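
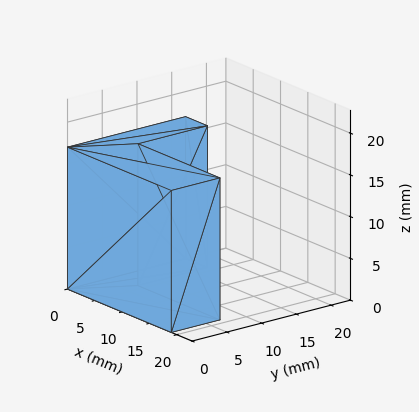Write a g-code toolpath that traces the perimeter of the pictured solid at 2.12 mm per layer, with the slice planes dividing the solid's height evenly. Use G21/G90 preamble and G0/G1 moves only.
Reading the render: the shape is an L-shaped prism: outer 19 × 17 mm, arm thicknesses ≈ 7 mm (horizontal) and 4 mm (vertical), extruded 17 mm in z (dimensions read to the nearest mm from the axis ticks). For the g-code, the solid's height is divided into equal slices at the stated Δz and each level perimeter traced with G1 moves after a G0 lift.

; perimeter-only toolpath
G21 ; units = mm
G90 ; absolute positioning
G28 ; home
; layer 1
G0 Z2.12
G0 X0.00 Y0.00
G1 X19.00 Y0.00
G1 X19.00 Y7.00
G1 X4.00 Y7.00
G1 X4.00 Y17.00
G1 X0.00 Y17.00
G1 X0.00 Y0.00
; layer 2
G0 Z4.25
G0 X0.00 Y0.00
G1 X19.00 Y0.00
G1 X19.00 Y7.00
G1 X4.00 Y7.00
G1 X4.00 Y17.00
G1 X0.00 Y17.00
G1 X0.00 Y0.00
; layer 3
G0 Z6.38
G0 X0.00 Y0.00
G1 X19.00 Y0.00
G1 X19.00 Y7.00
G1 X4.00 Y7.00
G1 X4.00 Y17.00
G1 X0.00 Y17.00
G1 X0.00 Y0.00
; layer 4
G0 Z8.50
G0 X0.00 Y0.00
G1 X19.00 Y0.00
G1 X19.00 Y7.00
G1 X4.00 Y7.00
G1 X4.00 Y17.00
G1 X0.00 Y17.00
G1 X0.00 Y0.00
; layer 5
G0 Z10.62
G0 X0.00 Y0.00
G1 X19.00 Y0.00
G1 X19.00 Y7.00
G1 X4.00 Y7.00
G1 X4.00 Y17.00
G1 X0.00 Y17.00
G1 X0.00 Y0.00
; layer 6
G0 Z12.75
G0 X0.00 Y0.00
G1 X19.00 Y0.00
G1 X19.00 Y7.00
G1 X4.00 Y7.00
G1 X4.00 Y17.00
G1 X0.00 Y17.00
G1 X0.00 Y0.00
; layer 7
G0 Z14.88
G0 X0.00 Y0.00
G1 X19.00 Y0.00
G1 X19.00 Y7.00
G1 X4.00 Y7.00
G1 X4.00 Y17.00
G1 X0.00 Y17.00
G1 X0.00 Y0.00
; layer 8
G0 Z17.00
G0 X0.00 Y0.00
G1 X19.00 Y0.00
G1 X19.00 Y7.00
G1 X4.00 Y7.00
G1 X4.00 Y17.00
G1 X0.00 Y17.00
G1 X0.00 Y0.00
M2 ; end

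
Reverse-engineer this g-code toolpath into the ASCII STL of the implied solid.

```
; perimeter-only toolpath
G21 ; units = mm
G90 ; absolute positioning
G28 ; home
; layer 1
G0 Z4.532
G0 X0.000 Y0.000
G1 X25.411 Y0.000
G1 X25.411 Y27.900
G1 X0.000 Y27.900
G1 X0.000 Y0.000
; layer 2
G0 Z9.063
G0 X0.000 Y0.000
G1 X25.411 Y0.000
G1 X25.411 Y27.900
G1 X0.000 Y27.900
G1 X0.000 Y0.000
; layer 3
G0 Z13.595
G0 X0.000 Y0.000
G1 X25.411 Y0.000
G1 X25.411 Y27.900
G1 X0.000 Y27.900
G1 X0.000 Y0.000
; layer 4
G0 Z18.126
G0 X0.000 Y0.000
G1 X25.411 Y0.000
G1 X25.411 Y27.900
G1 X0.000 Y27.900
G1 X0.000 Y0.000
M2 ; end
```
solid part
  facet normal 0.0000 0.0000 -1.0000
    outer loop
      vertex 25.411 27.900 0.000
      vertex 25.411 0.000 0.000
      vertex 0.000 0.000 0.000
    endloop
  endfacet
  facet normal 0.0000 0.0000 -1.0000
    outer loop
      vertex 0.000 27.900 0.000
      vertex 25.411 27.900 0.000
      vertex 0.000 0.000 0.000
    endloop
  endfacet
  facet normal 0.0000 0.0000 1.0000
    outer loop
      vertex 0.000 0.000 18.126
      vertex 25.411 0.000 18.126
      vertex 25.411 27.900 18.126
    endloop
  endfacet
  facet normal 0.0000 0.0000 1.0000
    outer loop
      vertex 0.000 0.000 18.126
      vertex 25.411 27.900 18.126
      vertex 0.000 27.900 18.126
    endloop
  endfacet
  facet normal 0.0000 -1.0000 0.0000
    outer loop
      vertex 0.000 0.000 0.000
      vertex 25.411 0.000 0.000
      vertex 25.411 0.000 18.126
    endloop
  endfacet
  facet normal 0.0000 -1.0000 0.0000
    outer loop
      vertex 0.000 0.000 0.000
      vertex 25.411 0.000 18.126
      vertex 0.000 0.000 18.126
    endloop
  endfacet
  facet normal 0.0000 1.0000 0.0000
    outer loop
      vertex 25.411 27.900 18.126
      vertex 25.411 27.900 0.000
      vertex 0.000 27.900 0.000
    endloop
  endfacet
  facet normal 0.0000 1.0000 0.0000
    outer loop
      vertex 0.000 27.900 18.126
      vertex 25.411 27.900 18.126
      vertex 0.000 27.900 0.000
    endloop
  endfacet
  facet normal -1.0000 0.0000 0.0000
    outer loop
      vertex 0.000 27.900 18.126
      vertex 0.000 27.900 0.000
      vertex 0.000 0.000 0.000
    endloop
  endfacet
  facet normal -1.0000 0.0000 0.0000
    outer loop
      vertex 0.000 0.000 18.126
      vertex 0.000 27.900 18.126
      vertex 0.000 0.000 0.000
    endloop
  endfacet
  facet normal 1.0000 0.0000 0.0000
    outer loop
      vertex 25.411 0.000 0.000
      vertex 25.411 27.900 0.000
      vertex 25.411 27.900 18.126
    endloop
  endfacet
  facet normal 1.0000 0.0000 0.0000
    outer loop
      vertex 25.411 0.000 0.000
      vertex 25.411 27.900 18.126
      vertex 25.411 0.000 18.126
    endloop
  endfacet
endsolid part

The G0 Z moves step by Δz≈4.532 mm. Every layer's G1 loop is the same polygon, so the solid is a straight extrusion of it from z=0 to z≈18.1. Closing with flat bottom and top caps and triangulating gives 12 facets — a rectangular box, roughly 25.4 × 27.9 mm footprint and 18.1 mm tall.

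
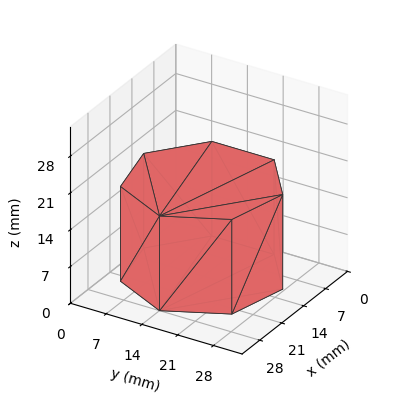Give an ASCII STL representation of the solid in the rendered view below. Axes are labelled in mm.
Reading the render: the shape is a regular 7-sided prism (a cylinder approximated with 7 flat sides), circumscribed radius ≈ 14 mm, height ≈ 18 mm (dimensions read to the nearest mm from the axis ticks). For the STL, each face is triangulated and given an outward normal.

solid part
  facet normal 0.0000 0.0000 -1.0000
    outer loop
      vertex 10.9 27.6 0.0
      vertex 22.7 24.9 0.0
      vertex 28.0 14.0 0.0
    endloop
  endfacet
  facet normal 0.0000 0.0000 -1.0000
    outer loop
      vertex 1.4 20.1 0.0
      vertex 10.9 27.6 0.0
      vertex 28.0 14.0 0.0
    endloop
  endfacet
  facet normal 0.0000 0.0000 -1.0000
    outer loop
      vertex 1.4 7.9 0.0
      vertex 1.4 20.1 0.0
      vertex 28.0 14.0 0.0
    endloop
  endfacet
  facet normal 0.0000 0.0000 -1.0000
    outer loop
      vertex 10.9 0.4 0.0
      vertex 1.4 7.9 0.0
      vertex 28.0 14.0 0.0
    endloop
  endfacet
  facet normal 0.0000 0.0000 -1.0000
    outer loop
      vertex 22.7 3.1 0.0
      vertex 10.9 0.4 0.0
      vertex 28.0 14.0 0.0
    endloop
  endfacet
  facet normal 0.0000 0.0000 1.0000
    outer loop
      vertex 28.0 14.0 18.0
      vertex 22.7 24.9 18.0
      vertex 10.9 27.6 18.0
    endloop
  endfacet
  facet normal 0.0000 0.0000 1.0000
    outer loop
      vertex 28.0 14.0 18.0
      vertex 10.9 27.6 18.0
      vertex 1.4 20.1 18.0
    endloop
  endfacet
  facet normal 0.0000 0.0000 1.0000
    outer loop
      vertex 28.0 14.0 18.0
      vertex 1.4 20.1 18.0
      vertex 1.4 7.9 18.0
    endloop
  endfacet
  facet normal 0.0000 0.0000 1.0000
    outer loop
      vertex 28.0 14.0 18.0
      vertex 1.4 7.9 18.0
      vertex 10.9 0.4 18.0
    endloop
  endfacet
  facet normal 0.0000 0.0000 1.0000
    outer loop
      vertex 28.0 14.0 18.0
      vertex 10.9 0.4 18.0
      vertex 22.7 3.1 18.0
    endloop
  endfacet
  facet normal 0.8993 0.4373 0.0000
    outer loop
      vertex 28.0 14.0 0.0
      vertex 22.7 24.9 0.0
      vertex 22.7 24.9 18.0
    endloop
  endfacet
  facet normal 0.8993 0.4373 0.0000
    outer loop
      vertex 28.0 14.0 0.0
      vertex 22.7 24.9 18.0
      vertex 28.0 14.0 18.0
    endloop
  endfacet
  facet normal 0.2230 0.9748 0.0000
    outer loop
      vertex 22.7 24.9 0.0
      vertex 10.9 27.6 0.0
      vertex 10.9 27.6 18.0
    endloop
  endfacet
  facet normal 0.2230 0.9748 0.0000
    outer loop
      vertex 22.7 24.9 0.0
      vertex 10.9 27.6 18.0
      vertex 22.7 24.9 18.0
    endloop
  endfacet
  facet normal -0.6196 0.7849 0.0000
    outer loop
      vertex 10.9 27.6 0.0
      vertex 1.4 20.1 0.0
      vertex 1.4 20.1 18.0
    endloop
  endfacet
  facet normal -0.6196 0.7849 0.0000
    outer loop
      vertex 10.9 27.6 0.0
      vertex 1.4 20.1 18.0
      vertex 10.9 27.6 18.0
    endloop
  endfacet
  facet normal -1.0000 0.0000 0.0000
    outer loop
      vertex 1.4 20.1 0.0
      vertex 1.4 7.9 0.0
      vertex 1.4 7.9 18.0
    endloop
  endfacet
  facet normal -1.0000 0.0000 0.0000
    outer loop
      vertex 1.4 20.1 0.0
      vertex 1.4 7.9 18.0
      vertex 1.4 20.1 18.0
    endloop
  endfacet
  facet normal -0.6196 -0.7849 0.0000
    outer loop
      vertex 1.4 7.9 0.0
      vertex 10.9 0.4 0.0
      vertex 10.9 0.4 18.0
    endloop
  endfacet
  facet normal -0.6196 -0.7849 0.0000
    outer loop
      vertex 1.4 7.9 0.0
      vertex 10.9 0.4 18.0
      vertex 1.4 7.9 18.0
    endloop
  endfacet
  facet normal 0.2230 -0.9748 0.0000
    outer loop
      vertex 10.9 0.4 0.0
      vertex 22.7 3.1 0.0
      vertex 22.7 3.1 18.0
    endloop
  endfacet
  facet normal 0.2230 -0.9748 0.0000
    outer loop
      vertex 10.9 0.4 0.0
      vertex 22.7 3.1 18.0
      vertex 10.9 0.4 18.0
    endloop
  endfacet
  facet normal 0.8993 -0.4373 0.0000
    outer loop
      vertex 22.7 3.1 0.0
      vertex 28.0 14.0 0.0
      vertex 28.0 14.0 18.0
    endloop
  endfacet
  facet normal 0.8993 -0.4373 0.0000
    outer loop
      vertex 22.7 3.1 0.0
      vertex 28.0 14.0 18.0
      vertex 22.7 3.1 18.0
    endloop
  endfacet
endsolid part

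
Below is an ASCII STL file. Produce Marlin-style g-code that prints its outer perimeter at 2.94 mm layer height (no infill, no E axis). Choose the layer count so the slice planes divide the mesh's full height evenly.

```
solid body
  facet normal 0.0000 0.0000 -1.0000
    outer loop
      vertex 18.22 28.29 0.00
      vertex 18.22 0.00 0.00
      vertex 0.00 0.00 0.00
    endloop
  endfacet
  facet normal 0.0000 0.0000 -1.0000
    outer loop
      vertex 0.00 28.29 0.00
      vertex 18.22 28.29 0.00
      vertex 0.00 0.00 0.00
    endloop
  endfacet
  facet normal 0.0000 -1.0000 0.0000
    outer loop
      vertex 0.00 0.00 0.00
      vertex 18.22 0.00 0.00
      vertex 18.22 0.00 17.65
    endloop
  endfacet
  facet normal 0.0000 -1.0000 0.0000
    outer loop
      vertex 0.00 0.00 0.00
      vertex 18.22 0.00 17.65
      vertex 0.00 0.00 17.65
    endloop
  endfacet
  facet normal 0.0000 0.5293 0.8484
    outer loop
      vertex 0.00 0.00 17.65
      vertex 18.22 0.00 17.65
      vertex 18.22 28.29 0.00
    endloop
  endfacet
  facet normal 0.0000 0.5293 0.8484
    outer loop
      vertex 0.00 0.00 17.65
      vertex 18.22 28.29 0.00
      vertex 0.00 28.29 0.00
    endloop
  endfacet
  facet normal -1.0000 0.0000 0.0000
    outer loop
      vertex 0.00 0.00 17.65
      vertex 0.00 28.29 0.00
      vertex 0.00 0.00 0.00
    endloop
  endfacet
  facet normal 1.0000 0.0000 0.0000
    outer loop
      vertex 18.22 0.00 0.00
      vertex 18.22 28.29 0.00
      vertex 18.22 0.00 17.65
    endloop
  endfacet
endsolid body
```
; perimeter-only toolpath
G21 ; units = mm
G90 ; absolute positioning
G28 ; home
; layer 1
G0 Z2.94
G0 X0.00 Y0.00
G1 X18.22 Y0.00
G1 X18.22 Y23.57
G1 X0.00 Y23.57
G1 X0.00 Y0.00
; layer 2
G0 Z5.88
G0 X0.00 Y0.00
G1 X18.22 Y0.00
G1 X18.22 Y18.86
G1 X0.00 Y18.86
G1 X0.00 Y0.00
; layer 3
G0 Z8.82
G0 X0.00 Y0.00
G1 X18.22 Y0.00
G1 X18.22 Y14.14
G1 X0.00 Y14.14
G1 X0.00 Y0.00
; layer 4
G0 Z11.77
G0 X0.00 Y0.00
G1 X18.22 Y0.00
G1 X18.22 Y9.43
G1 X0.00 Y9.43
G1 X0.00 Y0.00
; layer 5
G0 Z14.71
G0 X0.00 Y0.00
G1 X18.22 Y0.00
G1 X18.22 Y4.71
G1 X0.00 Y4.71
G1 X0.00 Y0.00
M2 ; end

The solid is a wedge (ramp): 18.2 × 28.3 mm base, rising to 17.6 mm along the y=0 edge and sloping linearly to z=0 at y=28.3. Slicing at Δz = 2.94 mm — 6 equal slices spanning the solid's height, so layer i sits at z = i·h/6 — gives 5 non-empty perimeters. Each is a 4-segment closed polygon; G0 lifts to the layer z and rapids to the start vertex, then G1 traces the edges. The cross-section shrinks linearly with z (the slice at the apex is degenerate and omitted).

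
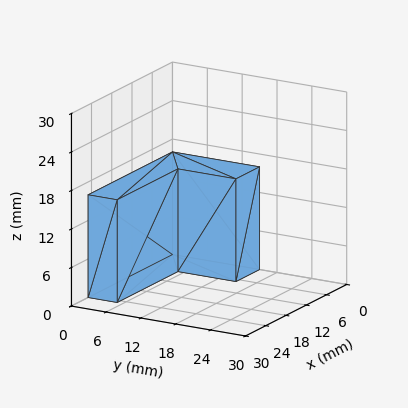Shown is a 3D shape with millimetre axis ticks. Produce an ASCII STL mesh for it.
Reading the render: the shape is an L-shaped prism: outer 25 × 15 mm, arm thicknesses ≈ 5 mm (horizontal) and 7 mm (vertical), extruded 16 mm in z (dimensions read to the nearest mm from the axis ticks). For the STL, each face is triangulated and given an outward normal.

solid part
  facet normal 0.0000 0.0000 -1.0000
    outer loop
      vertex 25.000 5.000 0.000
      vertex 25.000 0.000 0.000
      vertex 0.000 0.000 0.000
    endloop
  endfacet
  facet normal 0.0000 0.0000 -1.0000
    outer loop
      vertex 7.000 5.000 0.000
      vertex 25.000 5.000 0.000
      vertex 0.000 0.000 0.000
    endloop
  endfacet
  facet normal 0.0000 0.0000 -1.0000
    outer loop
      vertex 7.000 15.000 0.000
      vertex 7.000 5.000 0.000
      vertex 0.000 0.000 0.000
    endloop
  endfacet
  facet normal 0.0000 0.0000 -1.0000
    outer loop
      vertex 0.000 15.000 0.000
      vertex 7.000 15.000 0.000
      vertex 0.000 0.000 0.000
    endloop
  endfacet
  facet normal 0.0000 0.0000 1.0000
    outer loop
      vertex 0.000 0.000 16.000
      vertex 25.000 0.000 16.000
      vertex 25.000 5.000 16.000
    endloop
  endfacet
  facet normal 0.0000 0.0000 1.0000
    outer loop
      vertex 0.000 0.000 16.000
      vertex 25.000 5.000 16.000
      vertex 7.000 5.000 16.000
    endloop
  endfacet
  facet normal 0.0000 0.0000 1.0000
    outer loop
      vertex 0.000 0.000 16.000
      vertex 7.000 5.000 16.000
      vertex 7.000 15.000 16.000
    endloop
  endfacet
  facet normal 0.0000 0.0000 1.0000
    outer loop
      vertex 0.000 0.000 16.000
      vertex 7.000 15.000 16.000
      vertex 0.000 15.000 16.000
    endloop
  endfacet
  facet normal 0.0000 -1.0000 0.0000
    outer loop
      vertex 0.000 0.000 0.000
      vertex 25.000 0.000 0.000
      vertex 25.000 0.000 16.000
    endloop
  endfacet
  facet normal 0.0000 -1.0000 0.0000
    outer loop
      vertex 0.000 0.000 0.000
      vertex 25.000 0.000 16.000
      vertex 0.000 0.000 16.000
    endloop
  endfacet
  facet normal 1.0000 0.0000 0.0000
    outer loop
      vertex 25.000 0.000 0.000
      vertex 25.000 5.000 0.000
      vertex 25.000 5.000 16.000
    endloop
  endfacet
  facet normal 1.0000 0.0000 0.0000
    outer loop
      vertex 25.000 0.000 0.000
      vertex 25.000 5.000 16.000
      vertex 25.000 0.000 16.000
    endloop
  endfacet
  facet normal 0.0000 1.0000 0.0000
    outer loop
      vertex 25.000 5.000 0.000
      vertex 7.000 5.000 0.000
      vertex 7.000 5.000 16.000
    endloop
  endfacet
  facet normal 0.0000 1.0000 0.0000
    outer loop
      vertex 25.000 5.000 0.000
      vertex 7.000 5.000 16.000
      vertex 25.000 5.000 16.000
    endloop
  endfacet
  facet normal 1.0000 0.0000 0.0000
    outer loop
      vertex 7.000 5.000 0.000
      vertex 7.000 15.000 0.000
      vertex 7.000 15.000 16.000
    endloop
  endfacet
  facet normal 1.0000 0.0000 0.0000
    outer loop
      vertex 7.000 5.000 0.000
      vertex 7.000 15.000 16.000
      vertex 7.000 5.000 16.000
    endloop
  endfacet
  facet normal 0.0000 1.0000 0.0000
    outer loop
      vertex 7.000 15.000 0.000
      vertex 0.000 15.000 0.000
      vertex 0.000 15.000 16.000
    endloop
  endfacet
  facet normal 0.0000 1.0000 0.0000
    outer loop
      vertex 7.000 15.000 0.000
      vertex 0.000 15.000 16.000
      vertex 7.000 15.000 16.000
    endloop
  endfacet
  facet normal -1.0000 0.0000 0.0000
    outer loop
      vertex 0.000 15.000 0.000
      vertex 0.000 0.000 0.000
      vertex 0.000 0.000 16.000
    endloop
  endfacet
  facet normal -1.0000 0.0000 0.0000
    outer loop
      vertex 0.000 15.000 0.000
      vertex 0.000 0.000 16.000
      vertex 0.000 15.000 16.000
    endloop
  endfacet
endsolid part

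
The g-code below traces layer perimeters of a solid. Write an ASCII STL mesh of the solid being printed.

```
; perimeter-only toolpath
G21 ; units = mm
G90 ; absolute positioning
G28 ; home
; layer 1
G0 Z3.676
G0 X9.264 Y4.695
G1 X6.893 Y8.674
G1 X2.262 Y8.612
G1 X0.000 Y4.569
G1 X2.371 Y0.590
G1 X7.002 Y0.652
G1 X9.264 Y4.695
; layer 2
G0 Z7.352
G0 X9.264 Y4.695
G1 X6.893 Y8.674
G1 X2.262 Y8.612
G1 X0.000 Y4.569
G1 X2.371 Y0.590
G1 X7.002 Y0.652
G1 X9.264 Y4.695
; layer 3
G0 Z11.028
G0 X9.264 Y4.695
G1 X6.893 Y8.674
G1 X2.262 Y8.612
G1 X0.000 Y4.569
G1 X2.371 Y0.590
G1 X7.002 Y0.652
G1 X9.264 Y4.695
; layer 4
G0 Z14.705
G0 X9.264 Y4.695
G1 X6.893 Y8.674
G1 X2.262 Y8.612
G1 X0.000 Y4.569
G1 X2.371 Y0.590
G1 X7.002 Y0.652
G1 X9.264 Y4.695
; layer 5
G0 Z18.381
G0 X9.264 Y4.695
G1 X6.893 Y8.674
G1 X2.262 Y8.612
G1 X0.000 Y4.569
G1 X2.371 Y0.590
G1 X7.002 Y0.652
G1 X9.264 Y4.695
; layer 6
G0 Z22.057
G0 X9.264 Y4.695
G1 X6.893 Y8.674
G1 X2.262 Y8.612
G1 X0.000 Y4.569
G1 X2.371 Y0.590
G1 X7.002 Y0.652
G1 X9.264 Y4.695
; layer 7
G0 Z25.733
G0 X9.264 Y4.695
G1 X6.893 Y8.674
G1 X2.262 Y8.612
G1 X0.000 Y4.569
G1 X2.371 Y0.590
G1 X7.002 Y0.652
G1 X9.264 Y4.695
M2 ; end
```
solid part
  facet normal 0.0000 0.0000 -1.0000
    outer loop
      vertex 2.262 8.612 0.000
      vertex 6.893 8.674 0.000
      vertex 9.264 4.695 0.000
    endloop
  endfacet
  facet normal 0.0000 0.0000 -1.0000
    outer loop
      vertex 0.000 4.569 0.000
      vertex 2.262 8.612 0.000
      vertex 9.264 4.695 0.000
    endloop
  endfacet
  facet normal 0.0000 0.0000 -1.0000
    outer loop
      vertex 2.371 0.590 0.000
      vertex 0.000 4.569 0.000
      vertex 9.264 4.695 0.000
    endloop
  endfacet
  facet normal 0.0000 0.0000 -1.0000
    outer loop
      vertex 7.002 0.652 0.000
      vertex 2.371 0.590 0.000
      vertex 9.264 4.695 0.000
    endloop
  endfacet
  facet normal 0.0000 0.0000 1.0000
    outer loop
      vertex 9.264 4.695 25.733
      vertex 6.893 8.674 25.733
      vertex 2.262 8.612 25.733
    endloop
  endfacet
  facet normal 0.0000 0.0000 1.0000
    outer loop
      vertex 9.264 4.695 25.733
      vertex 2.262 8.612 25.733
      vertex 0.000 4.569 25.733
    endloop
  endfacet
  facet normal 0.0000 0.0000 1.0000
    outer loop
      vertex 9.264 4.695 25.733
      vertex 0.000 4.569 25.733
      vertex 2.371 0.590 25.733
    endloop
  endfacet
  facet normal 0.0000 0.0000 1.0000
    outer loop
      vertex 9.264 4.695 25.733
      vertex 2.371 0.590 25.733
      vertex 7.002 0.652 25.733
    endloop
  endfacet
  facet normal 0.8591 0.5119 0.0000
    outer loop
      vertex 9.264 4.695 0.000
      vertex 6.893 8.674 0.000
      vertex 6.893 8.674 25.733
    endloop
  endfacet
  facet normal 0.8591 0.5119 0.0000
    outer loop
      vertex 9.264 4.695 0.000
      vertex 6.893 8.674 25.733
      vertex 9.264 4.695 25.733
    endloop
  endfacet
  facet normal -0.0134 0.9999 0.0000
    outer loop
      vertex 6.893 8.674 0.000
      vertex 2.262 8.612 0.000
      vertex 2.262 8.612 25.733
    endloop
  endfacet
  facet normal -0.0134 0.9999 0.0000
    outer loop
      vertex 6.893 8.674 0.000
      vertex 2.262 8.612 25.733
      vertex 6.893 8.674 25.733
    endloop
  endfacet
  facet normal -0.8727 0.4883 0.0000
    outer loop
      vertex 2.262 8.612 0.000
      vertex 0.000 4.569 0.000
      vertex 0.000 4.569 25.733
    endloop
  endfacet
  facet normal -0.8727 0.4883 0.0000
    outer loop
      vertex 2.262 8.612 0.000
      vertex 0.000 4.569 25.733
      vertex 2.262 8.612 25.733
    endloop
  endfacet
  facet normal -0.8591 -0.5119 0.0000
    outer loop
      vertex 0.000 4.569 0.000
      vertex 2.371 0.590 0.000
      vertex 2.371 0.590 25.733
    endloop
  endfacet
  facet normal -0.8591 -0.5119 0.0000
    outer loop
      vertex 0.000 4.569 0.000
      vertex 2.371 0.590 25.733
      vertex 0.000 4.569 25.733
    endloop
  endfacet
  facet normal 0.0134 -0.9999 0.0000
    outer loop
      vertex 2.371 0.590 0.000
      vertex 7.002 0.652 0.000
      vertex 7.002 0.652 25.733
    endloop
  endfacet
  facet normal 0.0134 -0.9999 0.0000
    outer loop
      vertex 2.371 0.590 0.000
      vertex 7.002 0.652 25.733
      vertex 2.371 0.590 25.733
    endloop
  endfacet
  facet normal 0.8727 -0.4883 0.0000
    outer loop
      vertex 7.002 0.652 0.000
      vertex 9.264 4.695 0.000
      vertex 9.264 4.695 25.733
    endloop
  endfacet
  facet normal 0.8727 -0.4883 0.0000
    outer loop
      vertex 7.002 0.652 0.000
      vertex 9.264 4.695 25.733
      vertex 7.002 0.652 25.733
    endloop
  endfacet
endsolid part

The G0 Z moves step by Δz≈3.676 mm. Every layer's G1 loop is the same polygon, so the solid is a straight extrusion of it from z=0 to z≈25.7. Closing with flat bottom and top caps and triangulating gives 20 facets — a regular 6-sided prism (a cylinder approximated with 6 flat sides), circumscribed radius ≈ 4.63 mm, height ≈ 25.7 mm.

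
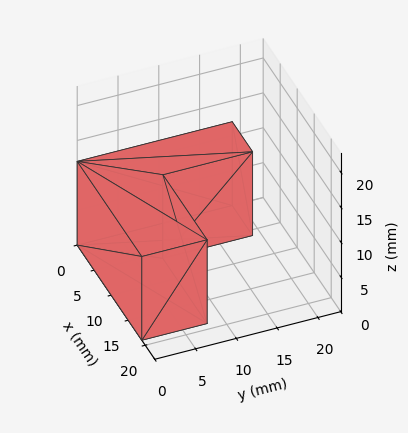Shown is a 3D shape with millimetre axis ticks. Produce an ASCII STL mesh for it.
Reading the render: the shape is an L-shaped prism: outer 19 × 19 mm, arm thicknesses ≈ 8 mm (horizontal) and 6 mm (vertical), extruded 12 mm in z (dimensions read to the nearest mm from the axis ticks). For the STL, each face is triangulated and given an outward normal.

solid part
  facet normal 0.0000 0.0000 -1.0000
    outer loop
      vertex 19.000 8.000 0.000
      vertex 19.000 0.000 0.000
      vertex 0.000 0.000 0.000
    endloop
  endfacet
  facet normal 0.0000 0.0000 -1.0000
    outer loop
      vertex 6.000 8.000 0.000
      vertex 19.000 8.000 0.000
      vertex 0.000 0.000 0.000
    endloop
  endfacet
  facet normal 0.0000 0.0000 -1.0000
    outer loop
      vertex 6.000 19.000 0.000
      vertex 6.000 8.000 0.000
      vertex 0.000 0.000 0.000
    endloop
  endfacet
  facet normal 0.0000 0.0000 -1.0000
    outer loop
      vertex 0.000 19.000 0.000
      vertex 6.000 19.000 0.000
      vertex 0.000 0.000 0.000
    endloop
  endfacet
  facet normal 0.0000 0.0000 1.0000
    outer loop
      vertex 0.000 0.000 12.000
      vertex 19.000 0.000 12.000
      vertex 19.000 8.000 12.000
    endloop
  endfacet
  facet normal 0.0000 0.0000 1.0000
    outer loop
      vertex 0.000 0.000 12.000
      vertex 19.000 8.000 12.000
      vertex 6.000 8.000 12.000
    endloop
  endfacet
  facet normal 0.0000 0.0000 1.0000
    outer loop
      vertex 0.000 0.000 12.000
      vertex 6.000 8.000 12.000
      vertex 6.000 19.000 12.000
    endloop
  endfacet
  facet normal 0.0000 0.0000 1.0000
    outer loop
      vertex 0.000 0.000 12.000
      vertex 6.000 19.000 12.000
      vertex 0.000 19.000 12.000
    endloop
  endfacet
  facet normal 0.0000 -1.0000 0.0000
    outer loop
      vertex 0.000 0.000 0.000
      vertex 19.000 0.000 0.000
      vertex 19.000 0.000 12.000
    endloop
  endfacet
  facet normal 0.0000 -1.0000 0.0000
    outer loop
      vertex 0.000 0.000 0.000
      vertex 19.000 0.000 12.000
      vertex 0.000 0.000 12.000
    endloop
  endfacet
  facet normal 1.0000 0.0000 0.0000
    outer loop
      vertex 19.000 0.000 0.000
      vertex 19.000 8.000 0.000
      vertex 19.000 8.000 12.000
    endloop
  endfacet
  facet normal 1.0000 0.0000 0.0000
    outer loop
      vertex 19.000 0.000 0.000
      vertex 19.000 8.000 12.000
      vertex 19.000 0.000 12.000
    endloop
  endfacet
  facet normal 0.0000 1.0000 0.0000
    outer loop
      vertex 19.000 8.000 0.000
      vertex 6.000 8.000 0.000
      vertex 6.000 8.000 12.000
    endloop
  endfacet
  facet normal 0.0000 1.0000 0.0000
    outer loop
      vertex 19.000 8.000 0.000
      vertex 6.000 8.000 12.000
      vertex 19.000 8.000 12.000
    endloop
  endfacet
  facet normal 1.0000 0.0000 0.0000
    outer loop
      vertex 6.000 8.000 0.000
      vertex 6.000 19.000 0.000
      vertex 6.000 19.000 12.000
    endloop
  endfacet
  facet normal 1.0000 0.0000 0.0000
    outer loop
      vertex 6.000 8.000 0.000
      vertex 6.000 19.000 12.000
      vertex 6.000 8.000 12.000
    endloop
  endfacet
  facet normal 0.0000 1.0000 0.0000
    outer loop
      vertex 6.000 19.000 0.000
      vertex 0.000 19.000 0.000
      vertex 0.000 19.000 12.000
    endloop
  endfacet
  facet normal 0.0000 1.0000 0.0000
    outer loop
      vertex 6.000 19.000 0.000
      vertex 0.000 19.000 12.000
      vertex 6.000 19.000 12.000
    endloop
  endfacet
  facet normal -1.0000 0.0000 0.0000
    outer loop
      vertex 0.000 19.000 0.000
      vertex 0.000 0.000 0.000
      vertex 0.000 0.000 12.000
    endloop
  endfacet
  facet normal -1.0000 0.0000 0.0000
    outer loop
      vertex 0.000 19.000 0.000
      vertex 0.000 0.000 12.000
      vertex 0.000 19.000 12.000
    endloop
  endfacet
endsolid part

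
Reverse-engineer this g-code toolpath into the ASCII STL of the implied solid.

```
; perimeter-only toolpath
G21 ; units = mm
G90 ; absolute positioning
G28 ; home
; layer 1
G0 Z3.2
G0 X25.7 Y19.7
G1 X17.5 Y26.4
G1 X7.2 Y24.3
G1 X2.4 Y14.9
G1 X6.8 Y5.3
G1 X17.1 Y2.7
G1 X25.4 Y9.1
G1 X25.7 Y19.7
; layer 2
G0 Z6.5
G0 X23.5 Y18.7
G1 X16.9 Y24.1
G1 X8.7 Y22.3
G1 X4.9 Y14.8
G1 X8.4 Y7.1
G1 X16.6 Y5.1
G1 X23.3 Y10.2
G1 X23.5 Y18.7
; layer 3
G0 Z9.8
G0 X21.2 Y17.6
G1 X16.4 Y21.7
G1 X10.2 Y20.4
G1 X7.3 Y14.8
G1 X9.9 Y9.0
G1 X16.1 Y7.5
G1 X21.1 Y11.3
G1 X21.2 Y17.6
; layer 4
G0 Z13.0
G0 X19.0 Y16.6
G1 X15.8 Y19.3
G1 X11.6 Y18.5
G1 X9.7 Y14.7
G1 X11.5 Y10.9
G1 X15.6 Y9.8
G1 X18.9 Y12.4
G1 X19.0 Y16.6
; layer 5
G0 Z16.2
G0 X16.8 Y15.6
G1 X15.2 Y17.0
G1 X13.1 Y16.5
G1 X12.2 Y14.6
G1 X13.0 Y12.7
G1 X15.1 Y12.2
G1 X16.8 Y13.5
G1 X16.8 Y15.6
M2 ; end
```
solid part
  facet normal 0.0000 0.0000 -1.0000
    outer loop
      vertex 5.7 26.2 0.0
      vertex 18.1 28.8 0.0
      vertex 27.9 20.7 0.0
    endloop
  endfacet
  facet normal 0.0000 0.0000 -1.0000
    outer loop
      vertex 0.0 14.9 0.0
      vertex 5.7 26.2 0.0
      vertex 27.9 20.7 0.0
    endloop
  endfacet
  facet normal 0.0000 0.0000 -1.0000
    outer loop
      vertex 5.3 3.4 0.0
      vertex 0.0 14.9 0.0
      vertex 27.9 20.7 0.0
    endloop
  endfacet
  facet normal 0.0000 0.0000 -1.0000
    outer loop
      vertex 17.6 0.3 0.0
      vertex 5.3 3.4 0.0
      vertex 27.9 20.7 0.0
    endloop
  endfacet
  facet normal 0.0000 0.0000 -1.0000
    outer loop
      vertex 27.6 8.0 0.0
      vertex 17.6 0.3 0.0
      vertex 27.9 20.7 0.0
    endloop
  endfacet
  facet normal 0.5279 0.6387 0.5598
    outer loop
      vertex 27.9 20.7 0.0
      vertex 18.1 28.8 0.0
      vertex 14.6 14.6 19.5
    endloop
  endfacet
  facet normal -0.1700 0.8109 0.5600
    outer loop
      vertex 18.1 28.8 0.0
      vertex 5.7 26.2 0.0
      vertex 14.6 14.6 19.5
    endloop
  endfacet
  facet normal -0.7399 0.3732 0.5597
    outer loop
      vertex 5.7 26.2 0.0
      vertex 0.0 14.9 0.0
      vertex 14.6 14.6 19.5
    endloop
  endfacet
  facet normal -0.7533 -0.3472 0.5586
    outer loop
      vertex 0.0 14.9 0.0
      vertex 5.3 3.4 0.0
      vertex 14.6 14.6 19.5
    endloop
  endfacet
  facet normal -0.2027 -0.8043 0.5586
    outer loop
      vertex 5.3 3.4 0.0
      vertex 17.6 0.3 0.0
      vertex 14.6 14.6 19.5
    endloop
  endfacet
  facet normal 0.5057 -0.6568 0.5594
    outer loop
      vertex 17.6 0.3 0.0
      vertex 27.6 8.0 0.0
      vertex 14.6 14.6 19.5
    endloop
  endfacet
  facet normal 0.8288 -0.0196 0.5592
    outer loop
      vertex 27.6 8.0 0.0
      vertex 27.9 20.7 0.0
      vertex 14.6 14.6 19.5
    endloop
  endfacet
endsolid part

The G0 Z moves step by Δz≈3.2 mm. The G1 loops shrink linearly with z, so the solid tapers from its base footprint up to z≈19.5. Closing with a flat bottom cap and the tapered top and triangulating gives 12 facets — a regular 7-sided pyramid, base circumscribed radius ≈ 14.6 mm, apex at z ≈ 19.5 mm.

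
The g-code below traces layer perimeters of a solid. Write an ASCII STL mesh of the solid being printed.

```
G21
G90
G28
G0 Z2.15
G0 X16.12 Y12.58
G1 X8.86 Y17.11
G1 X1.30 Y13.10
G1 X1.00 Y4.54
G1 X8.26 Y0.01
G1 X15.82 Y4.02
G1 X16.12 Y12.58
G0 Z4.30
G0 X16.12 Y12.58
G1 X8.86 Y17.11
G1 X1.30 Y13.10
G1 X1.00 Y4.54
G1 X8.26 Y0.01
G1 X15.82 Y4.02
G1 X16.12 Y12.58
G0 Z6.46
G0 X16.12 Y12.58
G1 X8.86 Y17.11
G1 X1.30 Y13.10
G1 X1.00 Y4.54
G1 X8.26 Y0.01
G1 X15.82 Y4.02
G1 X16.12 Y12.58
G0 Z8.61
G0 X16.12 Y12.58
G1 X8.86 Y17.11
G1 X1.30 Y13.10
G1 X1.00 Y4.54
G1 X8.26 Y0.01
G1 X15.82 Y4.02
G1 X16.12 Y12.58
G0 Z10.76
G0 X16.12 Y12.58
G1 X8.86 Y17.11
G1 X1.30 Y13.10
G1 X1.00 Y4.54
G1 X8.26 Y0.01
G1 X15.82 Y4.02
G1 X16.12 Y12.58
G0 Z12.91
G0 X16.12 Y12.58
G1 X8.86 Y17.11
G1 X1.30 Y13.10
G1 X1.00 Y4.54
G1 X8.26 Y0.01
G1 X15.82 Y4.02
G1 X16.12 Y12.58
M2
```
solid part
  facet normal 0.0000 0.0000 -1.0000
    outer loop
      vertex 1.30 13.10 0.00
      vertex 8.86 17.11 0.00
      vertex 16.12 12.58 0.00
    endloop
  endfacet
  facet normal 0.0000 0.0000 -1.0000
    outer loop
      vertex 1.00 4.54 0.00
      vertex 1.30 13.10 0.00
      vertex 16.12 12.58 0.00
    endloop
  endfacet
  facet normal 0.0000 0.0000 -1.0000
    outer loop
      vertex 8.26 0.01 0.00
      vertex 1.00 4.54 0.00
      vertex 16.12 12.58 0.00
    endloop
  endfacet
  facet normal 0.0000 0.0000 -1.0000
    outer loop
      vertex 15.82 4.02 0.00
      vertex 8.26 0.01 0.00
      vertex 16.12 12.58 0.00
    endloop
  endfacet
  facet normal 0.0000 0.0000 1.0000
    outer loop
      vertex 16.12 12.58 12.91
      vertex 8.86 17.11 12.91
      vertex 1.30 13.10 12.91
    endloop
  endfacet
  facet normal 0.0000 0.0000 1.0000
    outer loop
      vertex 16.12 12.58 12.91
      vertex 1.30 13.10 12.91
      vertex 1.00 4.54 12.91
    endloop
  endfacet
  facet normal 0.0000 0.0000 1.0000
    outer loop
      vertex 16.12 12.58 12.91
      vertex 1.00 4.54 12.91
      vertex 8.26 0.01 12.91
    endloop
  endfacet
  facet normal 0.0000 0.0000 1.0000
    outer loop
      vertex 16.12 12.58 12.91
      vertex 8.26 0.01 12.91
      vertex 15.82 4.02 12.91
    endloop
  endfacet
  facet normal 0.5294 0.8484 0.0000
    outer loop
      vertex 16.12 12.58 0.00
      vertex 8.86 17.11 0.00
      vertex 8.86 17.11 12.91
    endloop
  endfacet
  facet normal 0.5294 0.8484 0.0000
    outer loop
      vertex 16.12 12.58 0.00
      vertex 8.86 17.11 12.91
      vertex 16.12 12.58 12.91
    endloop
  endfacet
  facet normal -0.4686 0.8834 0.0000
    outer loop
      vertex 8.86 17.11 0.00
      vertex 1.30 13.10 0.00
      vertex 1.30 13.10 12.91
    endloop
  endfacet
  facet normal -0.4686 0.8834 0.0000
    outer loop
      vertex 8.86 17.11 0.00
      vertex 1.30 13.10 12.91
      vertex 8.86 17.11 12.91
    endloop
  endfacet
  facet normal -0.9994 0.0350 0.0000
    outer loop
      vertex 1.30 13.10 0.00
      vertex 1.00 4.54 0.00
      vertex 1.00 4.54 12.91
    endloop
  endfacet
  facet normal -0.9994 0.0350 0.0000
    outer loop
      vertex 1.30 13.10 0.00
      vertex 1.00 4.54 12.91
      vertex 1.30 13.10 12.91
    endloop
  endfacet
  facet normal -0.5294 -0.8484 0.0000
    outer loop
      vertex 1.00 4.54 0.00
      vertex 8.26 0.01 0.00
      vertex 8.26 0.01 12.91
    endloop
  endfacet
  facet normal -0.5294 -0.8484 0.0000
    outer loop
      vertex 1.00 4.54 0.00
      vertex 8.26 0.01 12.91
      vertex 1.00 4.54 12.91
    endloop
  endfacet
  facet normal 0.4686 -0.8834 0.0000
    outer loop
      vertex 8.26 0.01 0.00
      vertex 15.82 4.02 0.00
      vertex 15.82 4.02 12.91
    endloop
  endfacet
  facet normal 0.4686 -0.8834 0.0000
    outer loop
      vertex 8.26 0.01 0.00
      vertex 15.82 4.02 12.91
      vertex 8.26 0.01 12.91
    endloop
  endfacet
  facet normal 0.9994 -0.0350 0.0000
    outer loop
      vertex 15.82 4.02 0.00
      vertex 16.12 12.58 0.00
      vertex 16.12 12.58 12.91
    endloop
  endfacet
  facet normal 0.9994 -0.0350 0.0000
    outer loop
      vertex 15.82 4.02 0.00
      vertex 16.12 12.58 12.91
      vertex 15.82 4.02 12.91
    endloop
  endfacet
endsolid part

The G0 Z moves step by Δz≈2.15 mm. Every layer's G1 loop is the same polygon, so the solid is a straight extrusion of it from z=0 to z≈12.9. Closing with flat bottom and top caps and triangulating gives 20 facets — a regular 6-sided prism (a cylinder approximated with 6 flat sides), circumscribed radius ≈ 8.56 mm, height ≈ 12.9 mm.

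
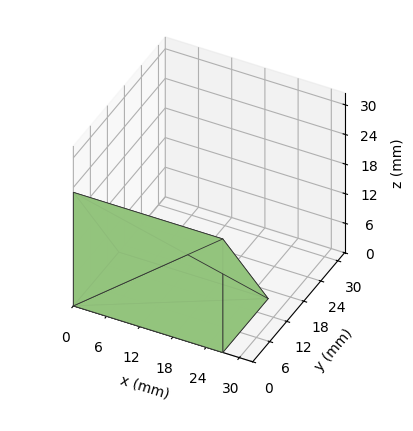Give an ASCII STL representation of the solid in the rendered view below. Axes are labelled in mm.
Reading the render: the shape is a wedge (ramp): 27 × 16 mm base, rising to 23 mm along the y=0 edge and sloping linearly to z=0 at y=16 (dimensions read to the nearest mm from the axis ticks). For the STL, each face is triangulated and given an outward normal.

solid part
  facet normal 0.0000 0.0000 -1.0000
    outer loop
      vertex 27.00 16.00 0.00
      vertex 27.00 0.00 0.00
      vertex 0.00 0.00 0.00
    endloop
  endfacet
  facet normal 0.0000 0.0000 -1.0000
    outer loop
      vertex 0.00 16.00 0.00
      vertex 27.00 16.00 0.00
      vertex 0.00 0.00 0.00
    endloop
  endfacet
  facet normal 0.0000 -1.0000 0.0000
    outer loop
      vertex 0.00 0.00 0.00
      vertex 27.00 0.00 0.00
      vertex 27.00 0.00 23.00
    endloop
  endfacet
  facet normal 0.0000 -1.0000 0.0000
    outer loop
      vertex 0.00 0.00 0.00
      vertex 27.00 0.00 23.00
      vertex 0.00 0.00 23.00
    endloop
  endfacet
  facet normal 0.0000 0.8209 0.5711
    outer loop
      vertex 0.00 0.00 23.00
      vertex 27.00 0.00 23.00
      vertex 27.00 16.00 0.00
    endloop
  endfacet
  facet normal 0.0000 0.8209 0.5711
    outer loop
      vertex 0.00 0.00 23.00
      vertex 27.00 16.00 0.00
      vertex 0.00 16.00 0.00
    endloop
  endfacet
  facet normal -1.0000 0.0000 0.0000
    outer loop
      vertex 0.00 0.00 23.00
      vertex 0.00 16.00 0.00
      vertex 0.00 0.00 0.00
    endloop
  endfacet
  facet normal 1.0000 0.0000 0.0000
    outer loop
      vertex 27.00 0.00 0.00
      vertex 27.00 16.00 0.00
      vertex 27.00 0.00 23.00
    endloop
  endfacet
endsolid part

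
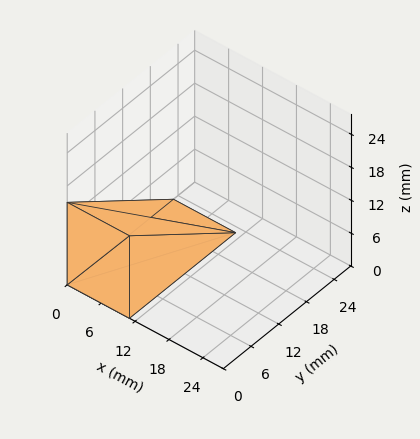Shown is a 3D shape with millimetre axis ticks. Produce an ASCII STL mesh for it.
Reading the render: the shape is a wedge (ramp): 11 × 23 mm base, rising to 15 mm along the y=0 edge and sloping linearly to z=0 at y=23 (dimensions read to the nearest mm from the axis ticks). For the STL, each face is triangulated and given an outward normal.

solid part
  facet normal 0.0000 0.0000 -1.0000
    outer loop
      vertex 11.000 23.000 0.000
      vertex 11.000 0.000 0.000
      vertex 0.000 0.000 0.000
    endloop
  endfacet
  facet normal 0.0000 0.0000 -1.0000
    outer loop
      vertex 0.000 23.000 0.000
      vertex 11.000 23.000 0.000
      vertex 0.000 0.000 0.000
    endloop
  endfacet
  facet normal 0.0000 -1.0000 0.0000
    outer loop
      vertex 0.000 0.000 0.000
      vertex 11.000 0.000 0.000
      vertex 11.000 0.000 15.000
    endloop
  endfacet
  facet normal 0.0000 -1.0000 0.0000
    outer loop
      vertex 0.000 0.000 0.000
      vertex 11.000 0.000 15.000
      vertex 0.000 0.000 15.000
    endloop
  endfacet
  facet normal 0.0000 0.5463 0.8376
    outer loop
      vertex 0.000 0.000 15.000
      vertex 11.000 0.000 15.000
      vertex 11.000 23.000 0.000
    endloop
  endfacet
  facet normal 0.0000 0.5463 0.8376
    outer loop
      vertex 0.000 0.000 15.000
      vertex 11.000 23.000 0.000
      vertex 0.000 23.000 0.000
    endloop
  endfacet
  facet normal -1.0000 0.0000 0.0000
    outer loop
      vertex 0.000 0.000 15.000
      vertex 0.000 23.000 0.000
      vertex 0.000 0.000 0.000
    endloop
  endfacet
  facet normal 1.0000 0.0000 0.0000
    outer loop
      vertex 11.000 0.000 0.000
      vertex 11.000 23.000 0.000
      vertex 11.000 0.000 15.000
    endloop
  endfacet
endsolid part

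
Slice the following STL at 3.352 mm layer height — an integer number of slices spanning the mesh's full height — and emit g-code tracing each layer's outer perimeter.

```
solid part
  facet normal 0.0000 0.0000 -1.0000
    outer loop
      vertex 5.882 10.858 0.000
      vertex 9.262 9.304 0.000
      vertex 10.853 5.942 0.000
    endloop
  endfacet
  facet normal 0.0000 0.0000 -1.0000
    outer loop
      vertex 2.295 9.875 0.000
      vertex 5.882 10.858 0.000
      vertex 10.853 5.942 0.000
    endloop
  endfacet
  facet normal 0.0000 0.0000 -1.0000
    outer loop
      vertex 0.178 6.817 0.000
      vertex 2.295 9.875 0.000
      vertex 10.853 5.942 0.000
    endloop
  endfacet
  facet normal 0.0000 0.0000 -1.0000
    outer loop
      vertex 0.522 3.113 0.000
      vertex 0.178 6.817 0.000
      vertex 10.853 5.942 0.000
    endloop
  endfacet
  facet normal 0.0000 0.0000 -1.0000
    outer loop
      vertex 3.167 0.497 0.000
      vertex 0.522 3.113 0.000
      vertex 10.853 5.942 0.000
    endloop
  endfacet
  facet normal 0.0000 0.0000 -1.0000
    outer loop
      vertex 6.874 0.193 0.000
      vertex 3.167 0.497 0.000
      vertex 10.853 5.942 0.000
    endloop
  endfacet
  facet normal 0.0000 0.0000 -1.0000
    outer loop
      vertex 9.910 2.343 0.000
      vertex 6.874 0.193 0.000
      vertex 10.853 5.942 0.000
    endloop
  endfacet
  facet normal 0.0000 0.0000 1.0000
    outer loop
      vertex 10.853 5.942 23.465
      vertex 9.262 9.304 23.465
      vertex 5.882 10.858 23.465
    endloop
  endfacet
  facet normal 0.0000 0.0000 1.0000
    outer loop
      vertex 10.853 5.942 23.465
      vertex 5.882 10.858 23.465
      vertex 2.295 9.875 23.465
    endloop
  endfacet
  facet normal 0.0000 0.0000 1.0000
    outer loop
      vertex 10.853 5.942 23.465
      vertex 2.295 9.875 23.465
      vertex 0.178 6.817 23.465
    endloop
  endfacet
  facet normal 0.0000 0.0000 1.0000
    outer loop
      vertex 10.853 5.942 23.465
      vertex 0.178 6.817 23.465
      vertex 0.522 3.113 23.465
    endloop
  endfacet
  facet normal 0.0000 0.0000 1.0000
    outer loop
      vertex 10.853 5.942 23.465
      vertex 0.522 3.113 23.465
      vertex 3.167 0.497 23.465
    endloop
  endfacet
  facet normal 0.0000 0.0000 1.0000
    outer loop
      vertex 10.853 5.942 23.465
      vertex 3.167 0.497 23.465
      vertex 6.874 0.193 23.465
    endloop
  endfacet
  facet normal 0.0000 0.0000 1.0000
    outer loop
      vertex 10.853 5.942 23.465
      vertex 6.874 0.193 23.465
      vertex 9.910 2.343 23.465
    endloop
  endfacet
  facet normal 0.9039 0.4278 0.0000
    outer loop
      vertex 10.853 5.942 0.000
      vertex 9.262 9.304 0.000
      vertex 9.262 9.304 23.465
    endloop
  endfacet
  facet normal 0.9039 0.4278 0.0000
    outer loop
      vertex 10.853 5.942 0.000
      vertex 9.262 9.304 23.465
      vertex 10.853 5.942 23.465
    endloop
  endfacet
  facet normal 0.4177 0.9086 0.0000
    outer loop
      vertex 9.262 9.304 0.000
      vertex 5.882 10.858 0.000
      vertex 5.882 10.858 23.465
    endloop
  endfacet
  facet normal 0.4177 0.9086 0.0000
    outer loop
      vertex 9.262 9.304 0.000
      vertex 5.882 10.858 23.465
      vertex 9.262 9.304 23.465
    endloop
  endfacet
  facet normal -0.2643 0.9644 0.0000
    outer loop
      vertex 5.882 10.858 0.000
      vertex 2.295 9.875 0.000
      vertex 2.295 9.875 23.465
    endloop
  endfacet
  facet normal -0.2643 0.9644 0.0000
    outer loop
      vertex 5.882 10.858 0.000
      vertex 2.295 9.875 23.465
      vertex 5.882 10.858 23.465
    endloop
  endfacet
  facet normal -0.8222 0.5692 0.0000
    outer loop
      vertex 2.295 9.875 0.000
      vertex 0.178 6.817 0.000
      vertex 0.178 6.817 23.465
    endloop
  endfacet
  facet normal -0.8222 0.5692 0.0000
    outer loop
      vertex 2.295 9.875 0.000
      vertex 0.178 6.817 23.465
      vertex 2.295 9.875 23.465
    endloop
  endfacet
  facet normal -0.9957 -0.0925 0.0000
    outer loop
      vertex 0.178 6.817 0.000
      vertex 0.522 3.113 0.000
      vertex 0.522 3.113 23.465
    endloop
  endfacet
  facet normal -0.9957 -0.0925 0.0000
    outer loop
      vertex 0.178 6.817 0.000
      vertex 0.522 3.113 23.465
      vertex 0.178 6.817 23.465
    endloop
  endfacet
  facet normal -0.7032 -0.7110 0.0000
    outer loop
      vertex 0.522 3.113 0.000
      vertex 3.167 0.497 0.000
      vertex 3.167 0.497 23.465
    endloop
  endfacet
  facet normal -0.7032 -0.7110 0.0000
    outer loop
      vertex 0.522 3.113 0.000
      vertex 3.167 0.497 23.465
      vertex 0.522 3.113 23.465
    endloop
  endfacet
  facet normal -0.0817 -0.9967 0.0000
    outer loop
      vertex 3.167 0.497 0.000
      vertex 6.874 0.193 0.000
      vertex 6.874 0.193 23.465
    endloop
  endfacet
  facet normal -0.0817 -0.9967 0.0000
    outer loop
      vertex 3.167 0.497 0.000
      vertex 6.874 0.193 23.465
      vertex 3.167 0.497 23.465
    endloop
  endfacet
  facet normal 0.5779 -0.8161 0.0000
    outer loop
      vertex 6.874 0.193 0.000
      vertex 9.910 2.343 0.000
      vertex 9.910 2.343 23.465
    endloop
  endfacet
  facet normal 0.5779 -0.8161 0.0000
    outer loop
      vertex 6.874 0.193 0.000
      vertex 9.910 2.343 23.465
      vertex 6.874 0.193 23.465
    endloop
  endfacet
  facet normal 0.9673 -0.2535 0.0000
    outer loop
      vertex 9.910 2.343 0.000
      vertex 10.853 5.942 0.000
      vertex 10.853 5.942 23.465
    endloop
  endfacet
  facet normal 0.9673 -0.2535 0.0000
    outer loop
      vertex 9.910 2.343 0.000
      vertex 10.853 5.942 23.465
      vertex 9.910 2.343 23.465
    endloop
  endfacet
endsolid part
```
; perimeter-only toolpath
G21 ; units = mm
G90 ; absolute positioning
G28 ; home
; layer 1
G0 Z3.352
G0 X10.853 Y5.942
G1 X9.262 Y9.304
G1 X5.882 Y10.858
G1 X2.295 Y9.875
G1 X0.178 Y6.817
G1 X0.522 Y3.113
G1 X3.167 Y0.497
G1 X6.874 Y0.193
G1 X9.910 Y2.343
G1 X10.853 Y5.942
; layer 2
G0 Z6.704
G0 X10.853 Y5.942
G1 X9.262 Y9.304
G1 X5.882 Y10.858
G1 X2.295 Y9.875
G1 X0.178 Y6.817
G1 X0.522 Y3.113
G1 X3.167 Y0.497
G1 X6.874 Y0.193
G1 X9.910 Y2.343
G1 X10.853 Y5.942
; layer 3
G0 Z10.056
G0 X10.853 Y5.942
G1 X9.262 Y9.304
G1 X5.882 Y10.858
G1 X2.295 Y9.875
G1 X0.178 Y6.817
G1 X0.522 Y3.113
G1 X3.167 Y0.497
G1 X6.874 Y0.193
G1 X9.910 Y2.343
G1 X10.853 Y5.942
; layer 4
G0 Z13.409
G0 X10.853 Y5.942
G1 X9.262 Y9.304
G1 X5.882 Y10.858
G1 X2.295 Y9.875
G1 X0.178 Y6.817
G1 X0.522 Y3.113
G1 X3.167 Y0.497
G1 X6.874 Y0.193
G1 X9.910 Y2.343
G1 X10.853 Y5.942
; layer 5
G0 Z16.761
G0 X10.853 Y5.942
G1 X9.262 Y9.304
G1 X5.882 Y10.858
G1 X2.295 Y9.875
G1 X0.178 Y6.817
G1 X0.522 Y3.113
G1 X3.167 Y0.497
G1 X6.874 Y0.193
G1 X9.910 Y2.343
G1 X10.853 Y5.942
; layer 6
G0 Z20.113
G0 X10.853 Y5.942
G1 X9.262 Y9.304
G1 X5.882 Y10.858
G1 X2.295 Y9.875
G1 X0.178 Y6.817
G1 X0.522 Y3.113
G1 X3.167 Y0.497
G1 X6.874 Y0.193
G1 X9.910 Y2.343
G1 X10.853 Y5.942
; layer 7
G0 Z23.465
G0 X10.853 Y5.942
G1 X9.262 Y9.304
G1 X5.882 Y10.858
G1 X2.295 Y9.875
G1 X0.178 Y6.817
G1 X0.522 Y3.113
G1 X3.167 Y0.497
G1 X6.874 Y0.193
G1 X9.910 Y2.343
G1 X10.853 Y5.942
M2 ; end

The solid is a regular 9-sided prism (a cylinder approximated with 9 flat sides), circumscribed radius ≈ 5.44 mm, height ≈ 23.5 mm. Slicing at Δz = 3.352 mm — 7 equal slices spanning the solid's height, so layer i sits at z = i·h/7 — gives 7 non-empty perimeters. Each is a 9-segment closed polygon; G0 lifts to the layer z and rapids to the start vertex, then G1 traces the edges.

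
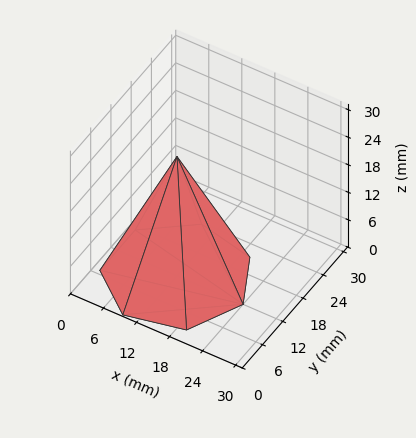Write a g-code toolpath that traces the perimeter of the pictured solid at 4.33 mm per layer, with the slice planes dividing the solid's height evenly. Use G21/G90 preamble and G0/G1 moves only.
Reading the render: the shape is a regular 7-sided pyramid, base circumscribed radius ≈ 12 mm, apex at z ≈ 26 mm (dimensions read to the nearest mm from the axis ticks). For the g-code, the solid's height is divided into equal slices at the stated Δz and each level perimeter traced with G1 moves after a G0 lift.

; perimeter-only toolpath
G21 ; units = mm
G90 ; absolute positioning
G28 ; home
; layer 1
G0 Z4.33
G0 X22.00 Y12.00
G1 X18.23 Y19.82
G1 X9.78 Y21.75
G1 X2.99 Y16.34
G1 X2.99 Y7.66
G1 X9.78 Y2.25
G1 X18.23 Y4.18
G1 X22.00 Y12.00
; layer 2
G0 Z8.67
G0 X20.00 Y12.00
G1 X16.99 Y18.25
G1 X10.22 Y19.80
G1 X4.79 Y15.47
G1 X4.79 Y8.53
G1 X10.22 Y4.20
G1 X16.99 Y5.75
G1 X20.00 Y12.00
; layer 3
G0 Z13.00
G0 X18.00 Y12.00
G1 X15.74 Y16.69
G1 X10.66 Y17.85
G1 X6.59 Y14.61
G1 X6.59 Y9.39
G1 X10.66 Y6.15
G1 X15.74 Y7.31
G1 X18.00 Y12.00
; layer 4
G0 Z17.33
G0 X16.00 Y12.00
G1 X14.49 Y15.13
G1 X11.11 Y15.90
G1 X8.40 Y13.74
G1 X8.40 Y10.26
G1 X11.11 Y8.10
G1 X14.49 Y8.87
G1 X16.00 Y12.00
; layer 5
G0 Z21.67
G0 X14.00 Y12.00
G1 X13.25 Y13.56
G1 X11.55 Y13.95
G1 X10.20 Y12.87
G1 X10.20 Y11.13
G1 X11.55 Y10.05
G1 X13.25 Y10.44
G1 X14.00 Y12.00
M2 ; end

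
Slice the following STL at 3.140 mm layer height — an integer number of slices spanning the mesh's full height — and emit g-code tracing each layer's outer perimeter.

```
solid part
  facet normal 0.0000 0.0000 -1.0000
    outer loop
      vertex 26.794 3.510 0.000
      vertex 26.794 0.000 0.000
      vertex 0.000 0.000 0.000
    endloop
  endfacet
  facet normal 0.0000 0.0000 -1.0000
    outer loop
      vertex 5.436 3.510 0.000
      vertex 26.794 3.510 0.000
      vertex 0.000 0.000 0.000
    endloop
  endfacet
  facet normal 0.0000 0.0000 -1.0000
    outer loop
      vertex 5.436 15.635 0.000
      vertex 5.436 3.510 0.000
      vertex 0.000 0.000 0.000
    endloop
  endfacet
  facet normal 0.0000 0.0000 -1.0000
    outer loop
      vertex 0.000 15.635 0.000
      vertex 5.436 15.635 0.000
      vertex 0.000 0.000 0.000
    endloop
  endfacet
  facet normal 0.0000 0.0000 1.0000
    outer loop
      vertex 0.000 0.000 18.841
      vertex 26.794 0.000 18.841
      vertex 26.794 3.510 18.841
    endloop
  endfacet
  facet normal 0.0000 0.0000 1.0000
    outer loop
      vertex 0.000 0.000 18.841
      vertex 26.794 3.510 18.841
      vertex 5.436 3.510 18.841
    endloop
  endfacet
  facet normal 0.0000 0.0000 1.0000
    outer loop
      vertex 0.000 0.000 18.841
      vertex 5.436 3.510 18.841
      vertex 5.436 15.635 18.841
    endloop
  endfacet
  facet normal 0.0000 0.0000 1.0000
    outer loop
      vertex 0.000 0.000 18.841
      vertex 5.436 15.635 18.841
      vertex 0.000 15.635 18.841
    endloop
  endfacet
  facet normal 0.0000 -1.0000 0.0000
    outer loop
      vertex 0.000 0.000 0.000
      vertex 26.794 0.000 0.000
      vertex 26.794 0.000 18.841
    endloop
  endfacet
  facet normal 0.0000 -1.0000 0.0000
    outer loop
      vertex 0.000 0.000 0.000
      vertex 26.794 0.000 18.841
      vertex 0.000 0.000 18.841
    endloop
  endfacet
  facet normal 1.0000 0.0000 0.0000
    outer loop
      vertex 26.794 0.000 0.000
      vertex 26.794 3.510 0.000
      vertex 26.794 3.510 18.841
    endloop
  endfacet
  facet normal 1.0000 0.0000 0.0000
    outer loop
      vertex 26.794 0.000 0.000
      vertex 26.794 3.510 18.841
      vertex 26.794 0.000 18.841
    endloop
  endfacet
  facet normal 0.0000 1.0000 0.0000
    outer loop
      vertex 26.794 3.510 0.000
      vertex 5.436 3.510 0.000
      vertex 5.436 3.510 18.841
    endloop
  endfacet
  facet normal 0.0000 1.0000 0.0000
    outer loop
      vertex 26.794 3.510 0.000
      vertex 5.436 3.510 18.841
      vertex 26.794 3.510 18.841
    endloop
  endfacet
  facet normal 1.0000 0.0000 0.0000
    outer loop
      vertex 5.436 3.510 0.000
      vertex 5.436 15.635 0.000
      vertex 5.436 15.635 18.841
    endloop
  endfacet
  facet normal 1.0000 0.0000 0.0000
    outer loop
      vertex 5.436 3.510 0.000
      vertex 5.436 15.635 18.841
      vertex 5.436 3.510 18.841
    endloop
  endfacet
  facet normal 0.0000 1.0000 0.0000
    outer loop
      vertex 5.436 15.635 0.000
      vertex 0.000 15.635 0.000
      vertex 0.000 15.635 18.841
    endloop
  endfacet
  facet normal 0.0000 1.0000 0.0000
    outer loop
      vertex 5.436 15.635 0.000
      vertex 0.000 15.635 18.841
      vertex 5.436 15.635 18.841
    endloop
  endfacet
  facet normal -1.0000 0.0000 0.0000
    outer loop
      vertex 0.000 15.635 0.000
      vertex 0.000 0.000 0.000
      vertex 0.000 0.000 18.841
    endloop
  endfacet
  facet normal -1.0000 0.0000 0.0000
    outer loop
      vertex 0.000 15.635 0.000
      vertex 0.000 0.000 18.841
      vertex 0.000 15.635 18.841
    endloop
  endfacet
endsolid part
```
; perimeter-only toolpath
G21 ; units = mm
G90 ; absolute positioning
G28 ; home
; layer 1
G0 Z3.140
G0 X0.000 Y0.000
G1 X26.794 Y0.000
G1 X26.794 Y3.510
G1 X5.436 Y3.510
G1 X5.436 Y15.635
G1 X0.000 Y15.635
G1 X0.000 Y0.000
; layer 2
G0 Z6.280
G0 X0.000 Y0.000
G1 X26.794 Y0.000
G1 X26.794 Y3.510
G1 X5.436 Y3.510
G1 X5.436 Y15.635
G1 X0.000 Y15.635
G1 X0.000 Y0.000
; layer 3
G0 Z9.421
G0 X0.000 Y0.000
G1 X26.794 Y0.000
G1 X26.794 Y3.510
G1 X5.436 Y3.510
G1 X5.436 Y15.635
G1 X0.000 Y15.635
G1 X0.000 Y0.000
; layer 4
G0 Z12.561
G0 X0.000 Y0.000
G1 X26.794 Y0.000
G1 X26.794 Y3.510
G1 X5.436 Y3.510
G1 X5.436 Y15.635
G1 X0.000 Y15.635
G1 X0.000 Y0.000
; layer 5
G0 Z15.701
G0 X0.000 Y0.000
G1 X26.794 Y0.000
G1 X26.794 Y3.510
G1 X5.436 Y3.510
G1 X5.436 Y15.635
G1 X0.000 Y15.635
G1 X0.000 Y0.000
; layer 6
G0 Z18.841
G0 X0.000 Y0.000
G1 X26.794 Y0.000
G1 X26.794 Y3.510
G1 X5.436 Y3.510
G1 X5.436 Y15.635
G1 X0.000 Y15.635
G1 X0.000 Y0.000
M2 ; end

The solid is an L-shaped prism: outer 26.8 × 15.6 mm, arm thicknesses ≈ 3.51 mm (horizontal) and 5.44 mm (vertical), extruded 18.8 mm in z. Slicing at Δz = 3.140 mm — 6 equal slices spanning the solid's height, so layer i sits at z = i·h/6 — gives 6 non-empty perimeters. Each is a 6-segment closed polygon; G0 lifts to the layer z and rapids to the start vertex, then G1 traces the edges.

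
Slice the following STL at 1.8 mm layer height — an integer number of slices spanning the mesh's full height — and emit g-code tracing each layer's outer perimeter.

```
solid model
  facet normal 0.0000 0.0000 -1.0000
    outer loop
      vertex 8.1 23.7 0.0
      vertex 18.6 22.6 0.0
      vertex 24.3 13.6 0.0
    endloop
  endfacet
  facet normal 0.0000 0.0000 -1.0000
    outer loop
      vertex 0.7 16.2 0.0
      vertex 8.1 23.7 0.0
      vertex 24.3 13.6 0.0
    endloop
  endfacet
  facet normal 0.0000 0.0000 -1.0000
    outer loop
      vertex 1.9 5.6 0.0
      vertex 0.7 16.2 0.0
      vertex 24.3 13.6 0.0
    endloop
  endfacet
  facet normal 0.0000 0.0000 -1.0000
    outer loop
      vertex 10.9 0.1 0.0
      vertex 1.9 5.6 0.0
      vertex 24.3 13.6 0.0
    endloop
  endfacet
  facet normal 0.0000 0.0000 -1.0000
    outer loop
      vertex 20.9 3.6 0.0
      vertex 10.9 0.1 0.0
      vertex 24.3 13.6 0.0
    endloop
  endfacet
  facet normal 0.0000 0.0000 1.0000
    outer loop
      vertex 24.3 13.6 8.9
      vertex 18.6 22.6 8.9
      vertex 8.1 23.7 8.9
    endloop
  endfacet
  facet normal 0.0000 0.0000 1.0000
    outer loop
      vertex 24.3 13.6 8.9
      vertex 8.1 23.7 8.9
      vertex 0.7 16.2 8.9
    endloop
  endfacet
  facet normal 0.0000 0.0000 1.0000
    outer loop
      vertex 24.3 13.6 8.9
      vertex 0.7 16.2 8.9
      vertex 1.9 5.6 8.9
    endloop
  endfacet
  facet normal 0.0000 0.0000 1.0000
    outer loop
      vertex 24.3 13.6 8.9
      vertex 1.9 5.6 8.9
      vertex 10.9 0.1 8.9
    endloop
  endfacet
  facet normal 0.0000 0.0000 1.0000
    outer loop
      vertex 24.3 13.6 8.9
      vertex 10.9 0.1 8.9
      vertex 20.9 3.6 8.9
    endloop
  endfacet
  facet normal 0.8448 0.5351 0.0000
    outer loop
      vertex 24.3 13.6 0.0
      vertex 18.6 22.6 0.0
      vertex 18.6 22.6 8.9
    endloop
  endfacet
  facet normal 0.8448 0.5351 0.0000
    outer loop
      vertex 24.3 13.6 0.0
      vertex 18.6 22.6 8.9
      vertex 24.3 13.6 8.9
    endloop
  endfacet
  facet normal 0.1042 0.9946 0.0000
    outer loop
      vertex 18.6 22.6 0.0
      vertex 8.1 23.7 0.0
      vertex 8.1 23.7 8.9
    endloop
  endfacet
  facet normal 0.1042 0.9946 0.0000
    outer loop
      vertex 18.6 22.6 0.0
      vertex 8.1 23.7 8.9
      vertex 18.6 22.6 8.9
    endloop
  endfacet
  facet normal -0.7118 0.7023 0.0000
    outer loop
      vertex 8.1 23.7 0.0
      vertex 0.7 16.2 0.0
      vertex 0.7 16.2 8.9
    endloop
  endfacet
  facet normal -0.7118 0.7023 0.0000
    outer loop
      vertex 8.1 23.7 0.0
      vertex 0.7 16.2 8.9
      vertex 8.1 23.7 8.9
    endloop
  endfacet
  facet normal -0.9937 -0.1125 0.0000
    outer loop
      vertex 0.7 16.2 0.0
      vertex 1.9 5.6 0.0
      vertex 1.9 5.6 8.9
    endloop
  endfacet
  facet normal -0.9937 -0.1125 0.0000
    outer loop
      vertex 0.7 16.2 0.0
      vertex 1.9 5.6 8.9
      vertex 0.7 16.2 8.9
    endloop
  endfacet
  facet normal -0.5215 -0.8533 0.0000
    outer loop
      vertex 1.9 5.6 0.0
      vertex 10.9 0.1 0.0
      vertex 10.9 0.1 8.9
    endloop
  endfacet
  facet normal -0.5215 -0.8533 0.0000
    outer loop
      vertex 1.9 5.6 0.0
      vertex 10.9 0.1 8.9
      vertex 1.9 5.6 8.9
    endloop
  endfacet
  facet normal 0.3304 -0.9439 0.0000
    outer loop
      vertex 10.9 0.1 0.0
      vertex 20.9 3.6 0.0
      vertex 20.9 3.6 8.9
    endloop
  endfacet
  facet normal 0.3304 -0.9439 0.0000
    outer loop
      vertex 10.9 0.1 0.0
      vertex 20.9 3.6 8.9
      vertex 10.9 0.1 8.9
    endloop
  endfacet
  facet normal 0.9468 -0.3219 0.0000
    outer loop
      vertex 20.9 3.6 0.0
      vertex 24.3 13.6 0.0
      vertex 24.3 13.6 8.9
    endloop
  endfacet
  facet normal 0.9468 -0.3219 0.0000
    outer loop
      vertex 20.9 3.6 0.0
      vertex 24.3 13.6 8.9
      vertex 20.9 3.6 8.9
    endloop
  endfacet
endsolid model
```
; perimeter-only toolpath
G21 ; units = mm
G90 ; absolute positioning
G28 ; home
; layer 1
G0 Z1.8
G0 X24.3 Y13.6
G1 X18.6 Y22.6
G1 X8.1 Y23.7
G1 X0.7 Y16.2
G1 X1.9 Y5.6
G1 X10.9 Y0.1
G1 X20.9 Y3.6
G1 X24.3 Y13.6
; layer 2
G0 Z3.6
G0 X24.3 Y13.6
G1 X18.6 Y22.6
G1 X8.1 Y23.7
G1 X0.7 Y16.2
G1 X1.9 Y5.6
G1 X10.9 Y0.1
G1 X20.9 Y3.6
G1 X24.3 Y13.6
; layer 3
G0 Z5.3
G0 X24.3 Y13.6
G1 X18.6 Y22.6
G1 X8.1 Y23.7
G1 X0.7 Y16.2
G1 X1.9 Y5.6
G1 X10.9 Y0.1
G1 X20.9 Y3.6
G1 X24.3 Y13.6
; layer 4
G0 Z7.1
G0 X24.3 Y13.6
G1 X18.6 Y22.6
G1 X8.1 Y23.7
G1 X0.7 Y16.2
G1 X1.9 Y5.6
G1 X10.9 Y0.1
G1 X20.9 Y3.6
G1 X24.3 Y13.6
; layer 5
G0 Z8.9
G0 X24.3 Y13.6
G1 X18.6 Y22.6
G1 X8.1 Y23.7
G1 X0.7 Y16.2
G1 X1.9 Y5.6
G1 X10.9 Y0.1
G1 X20.9 Y3.6
G1 X24.3 Y13.6
M2 ; end

The solid is a regular 7-sided prism (a cylinder approximated with 7 flat sides), circumscribed radius ≈ 12.2 mm, height ≈ 8.9 mm. Slicing at Δz = 1.8 mm — 5 equal slices spanning the solid's height, so layer i sits at z = i·h/5 — gives 5 non-empty perimeters. Each is a 7-segment closed polygon; G0 lifts to the layer z and rapids to the start vertex, then G1 traces the edges.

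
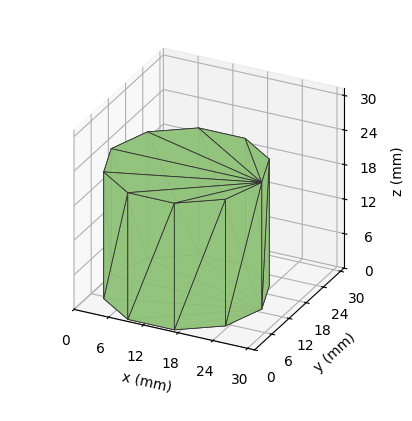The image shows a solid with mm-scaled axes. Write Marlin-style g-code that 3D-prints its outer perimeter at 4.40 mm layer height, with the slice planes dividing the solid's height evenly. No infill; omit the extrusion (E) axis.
Reading the render: the shape is a regular 10-sided prism (a cylinder approximated with 10 flat sides), circumscribed radius ≈ 13 mm, height ≈ 22 mm (dimensions read to the nearest mm from the axis ticks). For the g-code, the solid's height is divided into equal slices at the stated Δz and each level perimeter traced with G1 moves after a G0 lift.

; perimeter-only toolpath
G21 ; units = mm
G90 ; absolute positioning
G28 ; home
; layer 1
G0 Z4.40
G0 X26.00 Y13.00
G1 X23.52 Y20.64
G1 X17.02 Y25.36
G1 X8.98 Y25.36
G1 X2.48 Y20.64
G1 X0.00 Y13.00
G1 X2.48 Y5.36
G1 X8.98 Y0.64
G1 X17.02 Y0.64
G1 X23.52 Y5.36
G1 X26.00 Y13.00
; layer 2
G0 Z8.80
G0 X26.00 Y13.00
G1 X23.52 Y20.64
G1 X17.02 Y25.36
G1 X8.98 Y25.36
G1 X2.48 Y20.64
G1 X0.00 Y13.00
G1 X2.48 Y5.36
G1 X8.98 Y0.64
G1 X17.02 Y0.64
G1 X23.52 Y5.36
G1 X26.00 Y13.00
; layer 3
G0 Z13.20
G0 X26.00 Y13.00
G1 X23.52 Y20.64
G1 X17.02 Y25.36
G1 X8.98 Y25.36
G1 X2.48 Y20.64
G1 X0.00 Y13.00
G1 X2.48 Y5.36
G1 X8.98 Y0.64
G1 X17.02 Y0.64
G1 X23.52 Y5.36
G1 X26.00 Y13.00
; layer 4
G0 Z17.60
G0 X26.00 Y13.00
G1 X23.52 Y20.64
G1 X17.02 Y25.36
G1 X8.98 Y25.36
G1 X2.48 Y20.64
G1 X0.00 Y13.00
G1 X2.48 Y5.36
G1 X8.98 Y0.64
G1 X17.02 Y0.64
G1 X23.52 Y5.36
G1 X26.00 Y13.00
; layer 5
G0 Z22.00
G0 X26.00 Y13.00
G1 X23.52 Y20.64
G1 X17.02 Y25.36
G1 X8.98 Y25.36
G1 X2.48 Y20.64
G1 X0.00 Y13.00
G1 X2.48 Y5.36
G1 X8.98 Y0.64
G1 X17.02 Y0.64
G1 X23.52 Y5.36
G1 X26.00 Y13.00
M2 ; end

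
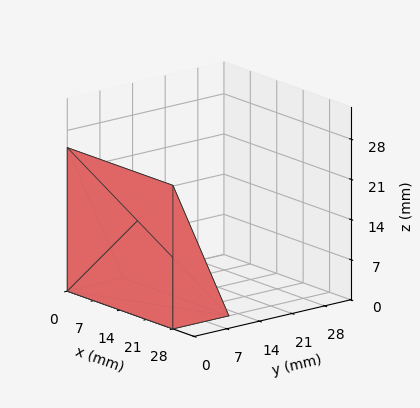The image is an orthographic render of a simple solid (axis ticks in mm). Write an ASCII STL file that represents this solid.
Reading the render: the shape is a wedge (ramp): 28 × 12 mm base, rising to 25 mm along the y=0 edge and sloping linearly to z=0 at y=12 (dimensions read to the nearest mm from the axis ticks). For the STL, each face is triangulated and given an outward normal.

solid part
  facet normal 0.0000 0.0000 -1.0000
    outer loop
      vertex 28.000 12.000 0.000
      vertex 28.000 0.000 0.000
      vertex 0.000 0.000 0.000
    endloop
  endfacet
  facet normal 0.0000 0.0000 -1.0000
    outer loop
      vertex 0.000 12.000 0.000
      vertex 28.000 12.000 0.000
      vertex 0.000 0.000 0.000
    endloop
  endfacet
  facet normal 0.0000 -1.0000 0.0000
    outer loop
      vertex 0.000 0.000 0.000
      vertex 28.000 0.000 0.000
      vertex 28.000 0.000 25.000
    endloop
  endfacet
  facet normal 0.0000 -1.0000 0.0000
    outer loop
      vertex 0.000 0.000 0.000
      vertex 28.000 0.000 25.000
      vertex 0.000 0.000 25.000
    endloop
  endfacet
  facet normal 0.0000 0.9015 0.4327
    outer loop
      vertex 0.000 0.000 25.000
      vertex 28.000 0.000 25.000
      vertex 28.000 12.000 0.000
    endloop
  endfacet
  facet normal 0.0000 0.9015 0.4327
    outer loop
      vertex 0.000 0.000 25.000
      vertex 28.000 12.000 0.000
      vertex 0.000 12.000 0.000
    endloop
  endfacet
  facet normal -1.0000 0.0000 0.0000
    outer loop
      vertex 0.000 0.000 25.000
      vertex 0.000 12.000 0.000
      vertex 0.000 0.000 0.000
    endloop
  endfacet
  facet normal 1.0000 0.0000 0.0000
    outer loop
      vertex 28.000 0.000 0.000
      vertex 28.000 12.000 0.000
      vertex 28.000 0.000 25.000
    endloop
  endfacet
endsolid part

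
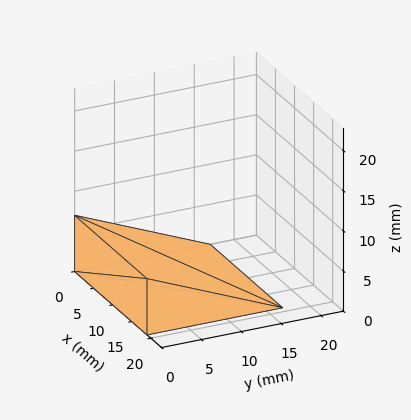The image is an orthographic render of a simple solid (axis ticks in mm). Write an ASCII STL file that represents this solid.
Reading the render: the shape is a wedge (ramp): 19 × 17 mm base, rising to 7 mm along the y=0 edge and sloping linearly to z=0 at y=17 (dimensions read to the nearest mm from the axis ticks). For the STL, each face is triangulated and given an outward normal.

solid part
  facet normal 0.0000 0.0000 -1.0000
    outer loop
      vertex 19.0 17.0 0.0
      vertex 19.0 0.0 0.0
      vertex 0.0 0.0 0.0
    endloop
  endfacet
  facet normal 0.0000 0.0000 -1.0000
    outer loop
      vertex 0.0 17.0 0.0
      vertex 19.0 17.0 0.0
      vertex 0.0 0.0 0.0
    endloop
  endfacet
  facet normal 0.0000 -1.0000 0.0000
    outer loop
      vertex 0.0 0.0 0.0
      vertex 19.0 0.0 0.0
      vertex 19.0 0.0 7.0
    endloop
  endfacet
  facet normal 0.0000 -1.0000 0.0000
    outer loop
      vertex 0.0 0.0 0.0
      vertex 19.0 0.0 7.0
      vertex 0.0 0.0 7.0
    endloop
  endfacet
  facet normal 0.0000 0.3807 0.9247
    outer loop
      vertex 0.0 0.0 7.0
      vertex 19.0 0.0 7.0
      vertex 19.0 17.0 0.0
    endloop
  endfacet
  facet normal 0.0000 0.3807 0.9247
    outer loop
      vertex 0.0 0.0 7.0
      vertex 19.0 17.0 0.0
      vertex 0.0 17.0 0.0
    endloop
  endfacet
  facet normal -1.0000 0.0000 0.0000
    outer loop
      vertex 0.0 0.0 7.0
      vertex 0.0 17.0 0.0
      vertex 0.0 0.0 0.0
    endloop
  endfacet
  facet normal 1.0000 0.0000 0.0000
    outer loop
      vertex 19.0 0.0 0.0
      vertex 19.0 17.0 0.0
      vertex 19.0 0.0 7.0
    endloop
  endfacet
endsolid part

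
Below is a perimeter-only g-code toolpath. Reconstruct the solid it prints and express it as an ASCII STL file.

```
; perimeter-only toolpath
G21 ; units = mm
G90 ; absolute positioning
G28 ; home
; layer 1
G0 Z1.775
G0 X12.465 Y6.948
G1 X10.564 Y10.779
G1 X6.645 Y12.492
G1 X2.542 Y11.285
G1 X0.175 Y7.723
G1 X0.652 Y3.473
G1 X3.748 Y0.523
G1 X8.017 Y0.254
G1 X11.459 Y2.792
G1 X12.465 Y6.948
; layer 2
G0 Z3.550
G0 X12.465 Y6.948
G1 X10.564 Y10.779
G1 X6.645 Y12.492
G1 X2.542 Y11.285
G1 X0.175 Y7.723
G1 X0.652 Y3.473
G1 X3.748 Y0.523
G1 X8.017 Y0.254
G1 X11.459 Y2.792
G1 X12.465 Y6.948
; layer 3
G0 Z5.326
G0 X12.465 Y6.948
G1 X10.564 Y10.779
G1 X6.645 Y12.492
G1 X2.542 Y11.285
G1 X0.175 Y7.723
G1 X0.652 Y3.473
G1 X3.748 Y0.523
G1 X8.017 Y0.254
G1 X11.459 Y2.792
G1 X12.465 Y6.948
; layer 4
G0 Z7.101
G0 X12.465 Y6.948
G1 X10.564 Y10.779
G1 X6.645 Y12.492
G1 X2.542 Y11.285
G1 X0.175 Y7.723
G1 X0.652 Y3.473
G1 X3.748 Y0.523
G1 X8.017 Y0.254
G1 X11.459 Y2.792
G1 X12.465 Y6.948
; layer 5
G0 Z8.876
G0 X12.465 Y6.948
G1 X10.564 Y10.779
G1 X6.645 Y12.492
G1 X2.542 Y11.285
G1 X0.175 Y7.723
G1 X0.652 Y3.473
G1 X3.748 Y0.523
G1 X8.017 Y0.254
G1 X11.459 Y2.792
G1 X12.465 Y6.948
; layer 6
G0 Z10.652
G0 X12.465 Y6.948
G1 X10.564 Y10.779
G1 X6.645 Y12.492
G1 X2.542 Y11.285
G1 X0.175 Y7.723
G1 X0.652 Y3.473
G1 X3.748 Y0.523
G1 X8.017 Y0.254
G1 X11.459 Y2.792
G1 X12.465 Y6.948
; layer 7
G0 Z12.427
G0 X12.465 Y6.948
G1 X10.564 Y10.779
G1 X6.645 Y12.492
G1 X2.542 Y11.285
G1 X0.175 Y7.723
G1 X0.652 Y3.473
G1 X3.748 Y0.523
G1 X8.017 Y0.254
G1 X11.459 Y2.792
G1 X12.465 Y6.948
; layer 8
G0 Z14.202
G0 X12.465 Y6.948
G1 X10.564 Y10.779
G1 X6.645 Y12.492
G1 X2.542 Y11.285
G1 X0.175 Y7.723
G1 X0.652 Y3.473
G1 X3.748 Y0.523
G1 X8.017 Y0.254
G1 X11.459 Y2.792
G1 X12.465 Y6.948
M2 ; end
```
solid part
  facet normal 0.0000 0.0000 -1.0000
    outer loop
      vertex 6.645 12.492 0.000
      vertex 10.564 10.779 0.000
      vertex 12.465 6.948 0.000
    endloop
  endfacet
  facet normal 0.0000 0.0000 -1.0000
    outer loop
      vertex 2.542 11.285 0.000
      vertex 6.645 12.492 0.000
      vertex 12.465 6.948 0.000
    endloop
  endfacet
  facet normal 0.0000 0.0000 -1.0000
    outer loop
      vertex 0.175 7.723 0.000
      vertex 2.542 11.285 0.000
      vertex 12.465 6.948 0.000
    endloop
  endfacet
  facet normal 0.0000 0.0000 -1.0000
    outer loop
      vertex 0.652 3.473 0.000
      vertex 0.175 7.723 0.000
      vertex 12.465 6.948 0.000
    endloop
  endfacet
  facet normal 0.0000 0.0000 -1.0000
    outer loop
      vertex 3.748 0.523 0.000
      vertex 0.652 3.473 0.000
      vertex 12.465 6.948 0.000
    endloop
  endfacet
  facet normal 0.0000 0.0000 -1.0000
    outer loop
      vertex 8.017 0.254 0.000
      vertex 3.748 0.523 0.000
      vertex 12.465 6.948 0.000
    endloop
  endfacet
  facet normal 0.0000 0.0000 -1.0000
    outer loop
      vertex 11.459 2.792 0.000
      vertex 8.017 0.254 0.000
      vertex 12.465 6.948 0.000
    endloop
  endfacet
  facet normal 0.0000 0.0000 1.0000
    outer loop
      vertex 12.465 6.948 14.202
      vertex 10.564 10.779 14.202
      vertex 6.645 12.492 14.202
    endloop
  endfacet
  facet normal 0.0000 0.0000 1.0000
    outer loop
      vertex 12.465 6.948 14.202
      vertex 6.645 12.492 14.202
      vertex 2.542 11.285 14.202
    endloop
  endfacet
  facet normal 0.0000 0.0000 1.0000
    outer loop
      vertex 12.465 6.948 14.202
      vertex 2.542 11.285 14.202
      vertex 0.175 7.723 14.202
    endloop
  endfacet
  facet normal 0.0000 0.0000 1.0000
    outer loop
      vertex 12.465 6.948 14.202
      vertex 0.175 7.723 14.202
      vertex 0.652 3.473 14.202
    endloop
  endfacet
  facet normal 0.0000 0.0000 1.0000
    outer loop
      vertex 12.465 6.948 14.202
      vertex 0.652 3.473 14.202
      vertex 3.748 0.523 14.202
    endloop
  endfacet
  facet normal 0.0000 0.0000 1.0000
    outer loop
      vertex 12.465 6.948 14.202
      vertex 3.748 0.523 14.202
      vertex 8.017 0.254 14.202
    endloop
  endfacet
  facet normal 0.0000 0.0000 1.0000
    outer loop
      vertex 12.465 6.948 14.202
      vertex 8.017 0.254 14.202
      vertex 11.459 2.792 14.202
    endloop
  endfacet
  facet normal 0.8958 0.4445 0.0000
    outer loop
      vertex 12.465 6.948 0.000
      vertex 10.564 10.779 0.000
      vertex 10.564 10.779 14.202
    endloop
  endfacet
  facet normal 0.8958 0.4445 0.0000
    outer loop
      vertex 12.465 6.948 0.000
      vertex 10.564 10.779 14.202
      vertex 12.465 6.948 14.202
    endloop
  endfacet
  facet normal 0.4005 0.9163 0.0000
    outer loop
      vertex 10.564 10.779 0.000
      vertex 6.645 12.492 0.000
      vertex 6.645 12.492 14.202
    endloop
  endfacet
  facet normal 0.4005 0.9163 0.0000
    outer loop
      vertex 10.564 10.779 0.000
      vertex 6.645 12.492 14.202
      vertex 10.564 10.779 14.202
    endloop
  endfacet
  facet normal -0.2822 0.9594 0.0000
    outer loop
      vertex 6.645 12.492 0.000
      vertex 2.542 11.285 0.000
      vertex 2.542 11.285 14.202
    endloop
  endfacet
  facet normal -0.2822 0.9594 0.0000
    outer loop
      vertex 6.645 12.492 0.000
      vertex 2.542 11.285 14.202
      vertex 6.645 12.492 14.202
    endloop
  endfacet
  facet normal -0.8329 0.5535 0.0000
    outer loop
      vertex 2.542 11.285 0.000
      vertex 0.175 7.723 0.000
      vertex 0.175 7.723 14.202
    endloop
  endfacet
  facet normal -0.8329 0.5535 0.0000
    outer loop
      vertex 2.542 11.285 0.000
      vertex 0.175 7.723 14.202
      vertex 2.542 11.285 14.202
    endloop
  endfacet
  facet normal -0.9938 -0.1115 0.0000
    outer loop
      vertex 0.175 7.723 0.000
      vertex 0.652 3.473 0.000
      vertex 0.652 3.473 14.202
    endloop
  endfacet
  facet normal -0.9938 -0.1115 0.0000
    outer loop
      vertex 0.175 7.723 0.000
      vertex 0.652 3.473 14.202
      vertex 0.175 7.723 14.202
    endloop
  endfacet
  facet normal -0.6898 -0.7240 0.0000
    outer loop
      vertex 0.652 3.473 0.000
      vertex 3.748 0.523 0.000
      vertex 3.748 0.523 14.202
    endloop
  endfacet
  facet normal -0.6898 -0.7240 0.0000
    outer loop
      vertex 0.652 3.473 0.000
      vertex 3.748 0.523 14.202
      vertex 0.652 3.473 14.202
    endloop
  endfacet
  facet normal -0.0629 -0.9980 0.0000
    outer loop
      vertex 3.748 0.523 0.000
      vertex 8.017 0.254 0.000
      vertex 8.017 0.254 14.202
    endloop
  endfacet
  facet normal -0.0629 -0.9980 0.0000
    outer loop
      vertex 3.748 0.523 0.000
      vertex 8.017 0.254 14.202
      vertex 3.748 0.523 14.202
    endloop
  endfacet
  facet normal 0.5935 -0.8049 0.0000
    outer loop
      vertex 8.017 0.254 0.000
      vertex 11.459 2.792 0.000
      vertex 11.459 2.792 14.202
    endloop
  endfacet
  facet normal 0.5935 -0.8049 0.0000
    outer loop
      vertex 8.017 0.254 0.000
      vertex 11.459 2.792 14.202
      vertex 8.017 0.254 14.202
    endloop
  endfacet
  facet normal 0.9719 -0.2353 0.0000
    outer loop
      vertex 11.459 2.792 0.000
      vertex 12.465 6.948 0.000
      vertex 12.465 6.948 14.202
    endloop
  endfacet
  facet normal 0.9719 -0.2353 0.0000
    outer loop
      vertex 11.459 2.792 0.000
      vertex 12.465 6.948 14.202
      vertex 11.459 2.792 14.202
    endloop
  endfacet
endsolid part

The G0 Z moves step by Δz≈1.775 mm. Every layer's G1 loop is the same polygon, so the solid is a straight extrusion of it from z=0 to z≈14.2. Closing with flat bottom and top caps and triangulating gives 32 facets — a regular 9-sided prism (a cylinder approximated with 9 flat sides), circumscribed radius ≈ 6.25 mm, height ≈ 14.2 mm.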